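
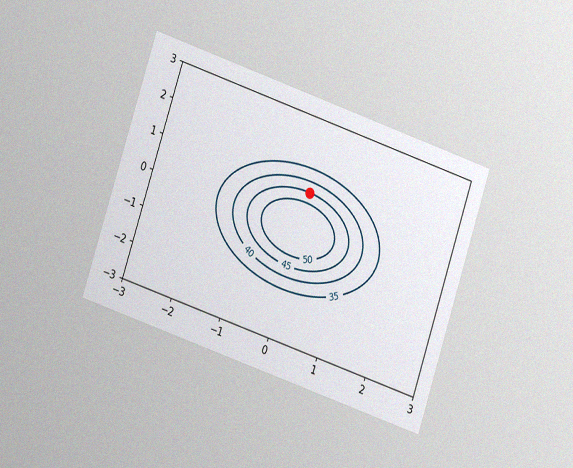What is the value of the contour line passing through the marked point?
45

The chart is tilted about 19° clockwise and viewed at a slight angle, with some photo noise. The marked point sits on the contour labelled 45.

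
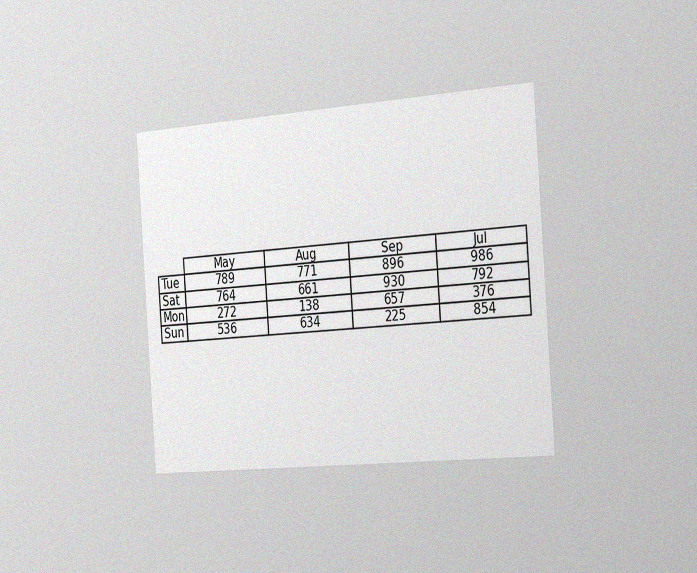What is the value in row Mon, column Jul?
The chart is tilted about 4° counter-clockwise and viewed slightly from the right, with some photo noise. The (Mon, Jul) cell reads 376.

376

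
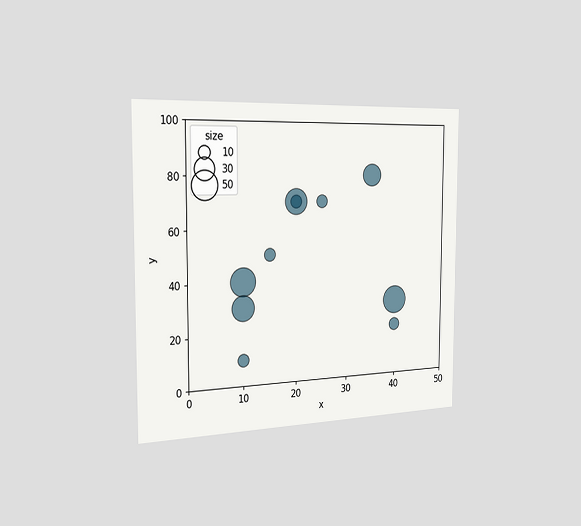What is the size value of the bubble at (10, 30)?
40

The chart is viewed slightly from the left. Matching the bubble at (10, 30) against the size legend gives 40.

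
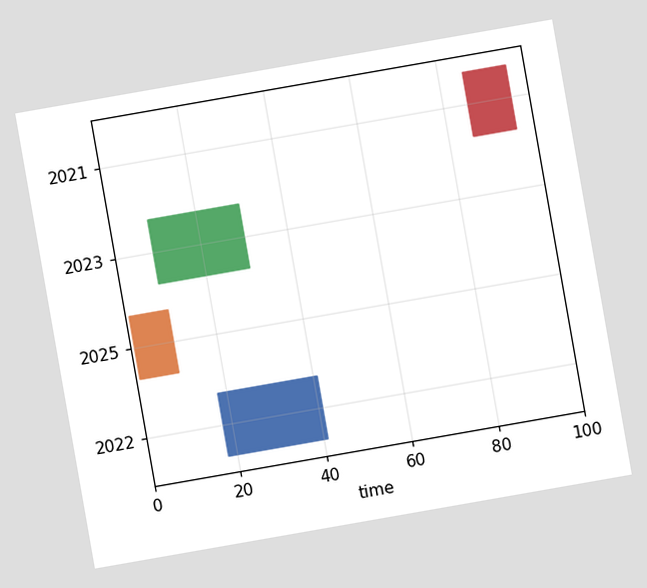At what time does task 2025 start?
The chart is tilted about 10° counter-clockwise. The 2025 bar begins at t=1.

1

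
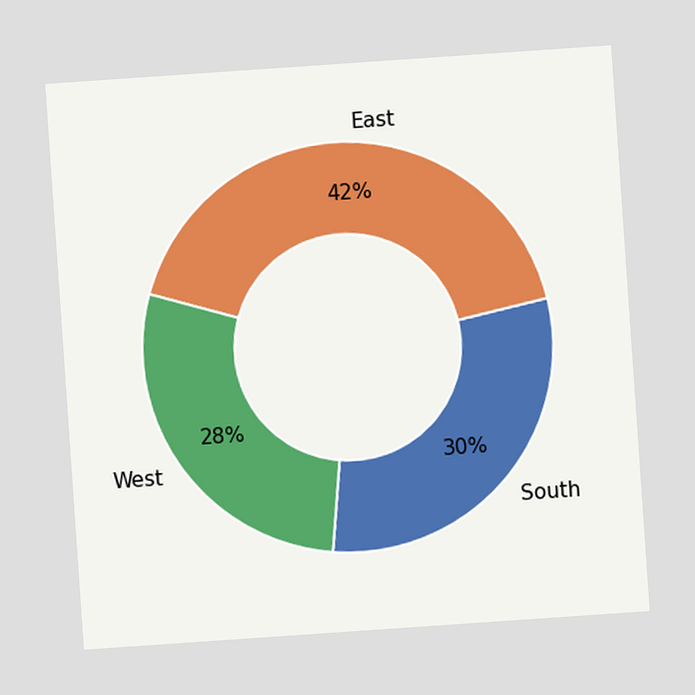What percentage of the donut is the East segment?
42%

The chart is tilted about 4° counter-clockwise. The East segment takes up 42% of the ring.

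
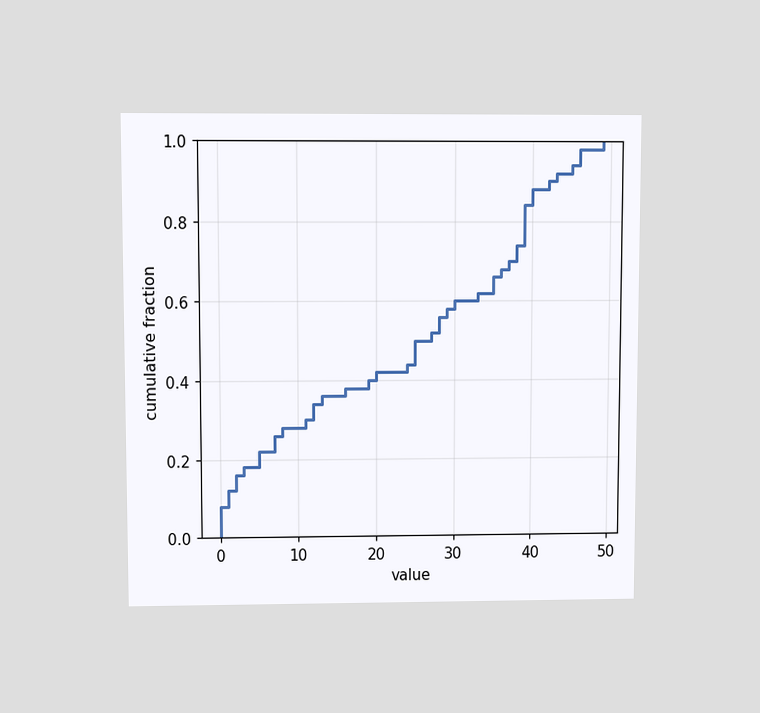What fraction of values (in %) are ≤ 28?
The chart is viewed at a slight angle. At x=28 the ECDF step is at 56%.

56%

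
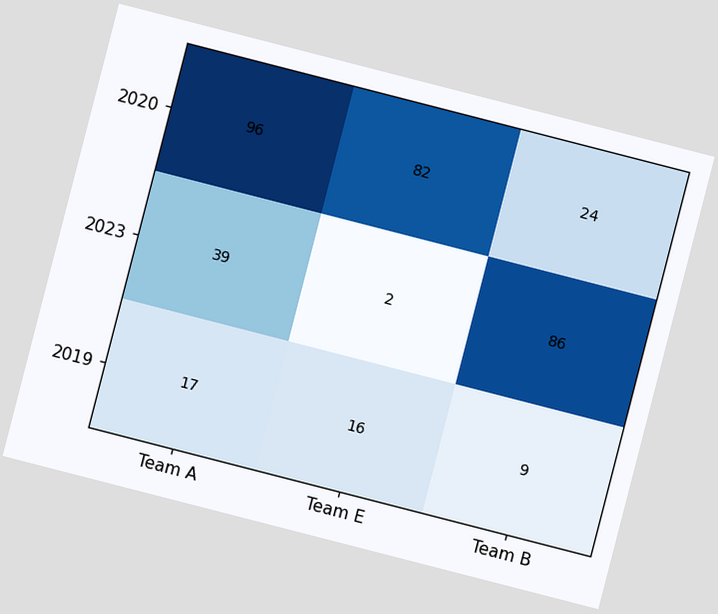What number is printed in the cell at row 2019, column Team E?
16

The chart is tilted about 14° clockwise. The (2019, Team E) cell reads 16.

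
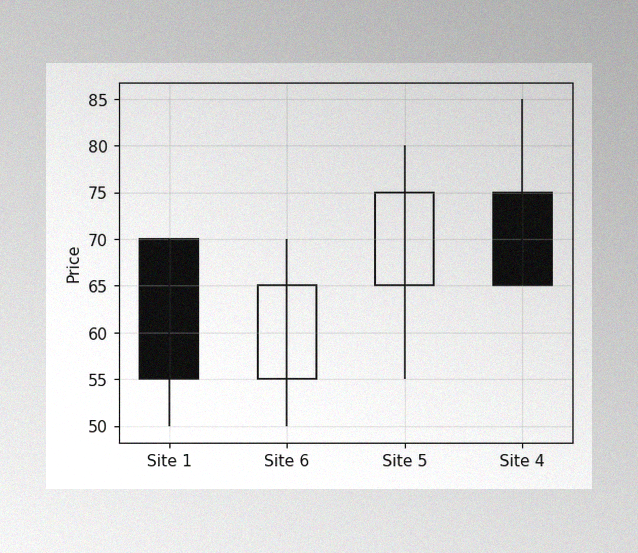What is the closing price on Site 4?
65

The image has some photo noise and uneven lighting. The Site 4 candle closes at 65.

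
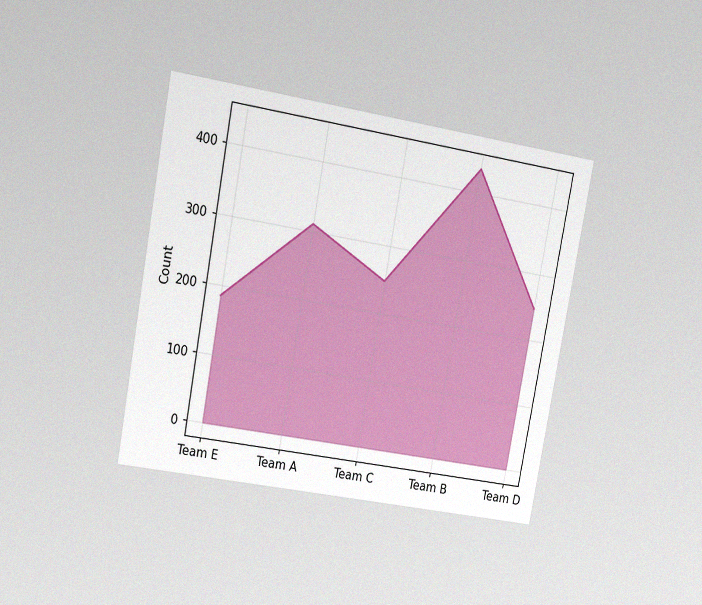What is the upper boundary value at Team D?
The chart is tilted about 11° clockwise and viewed at a slight angle, with some photo noise. At Team D the upper boundary is at 248.

248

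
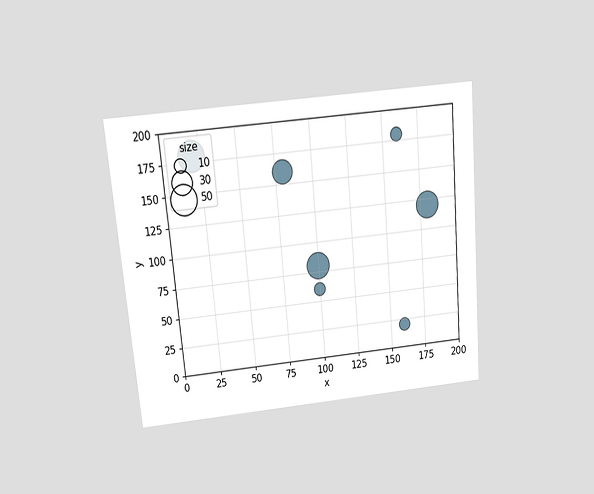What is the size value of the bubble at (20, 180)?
The chart is tilted about 5° counter-clockwise and viewed slightly from above. Matching the bubble at (20, 180) against the size legend gives 50.

50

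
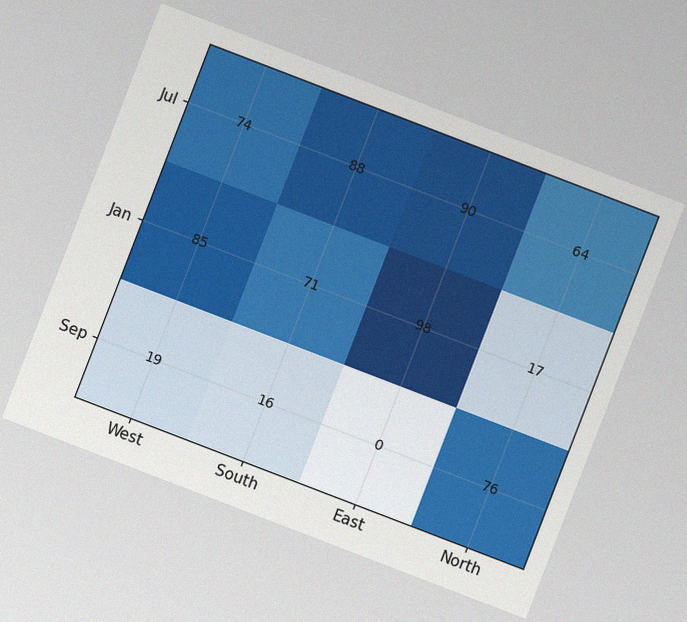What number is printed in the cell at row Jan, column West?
The chart is tilted about 21° clockwise, with some photo noise. The (Jan, West) cell reads 85.

85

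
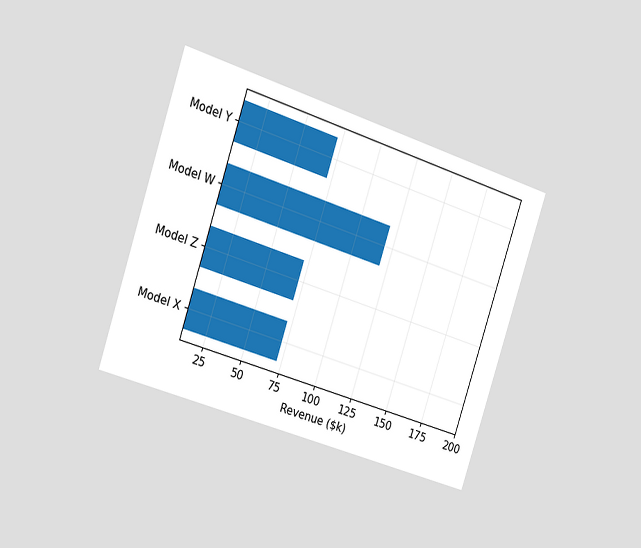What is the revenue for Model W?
The chart is tilted about 18° clockwise and viewed slightly from the left. Reading along the chart's x-axis, the Model W bar reaches $120k.

$120k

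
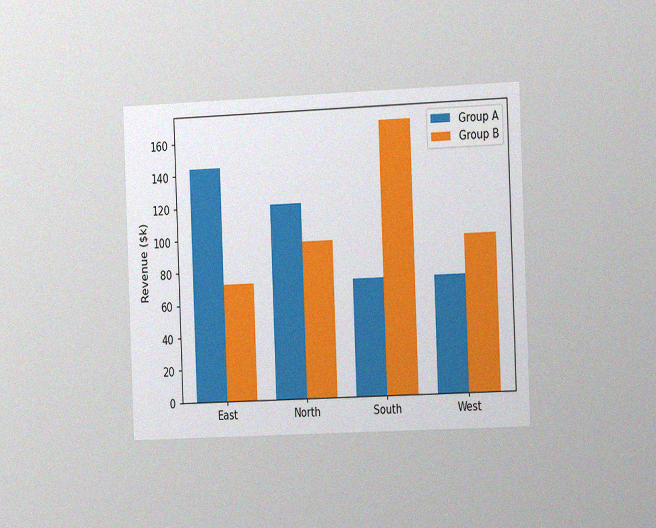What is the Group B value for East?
The chart is tilted about 2° counter-clockwise and viewed slightly from the right, with some photo noise. The Group B bar at East reaches $72k on the y-axis.

$72k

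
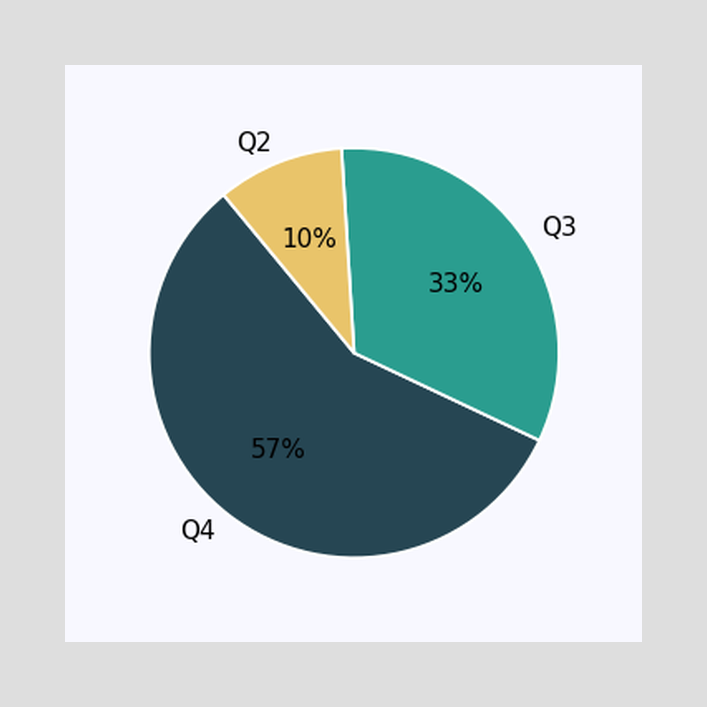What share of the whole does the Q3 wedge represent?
The Q3 slice takes up 33% of the pie.

33%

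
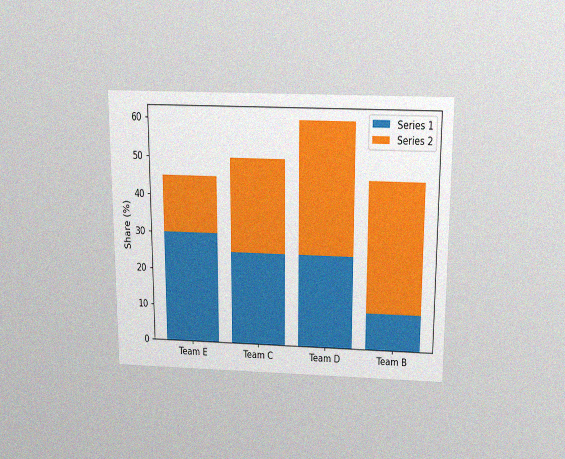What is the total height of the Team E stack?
45%

The chart is viewed slightly from above, with some photo noise. The Team E stack's top reaches 45% on the y-axis.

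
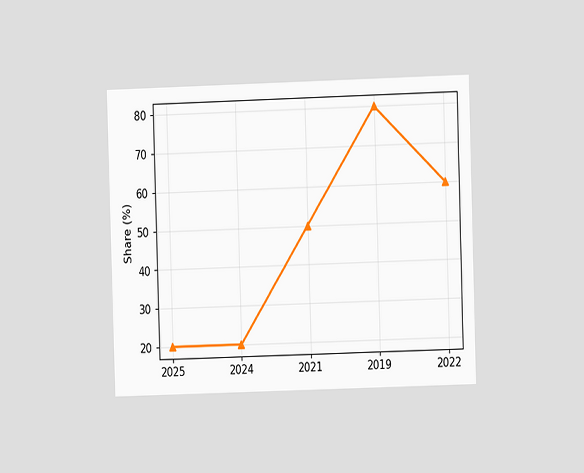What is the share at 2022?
60%

The chart is viewed at a slight angle. At 2022, the line is at 60%.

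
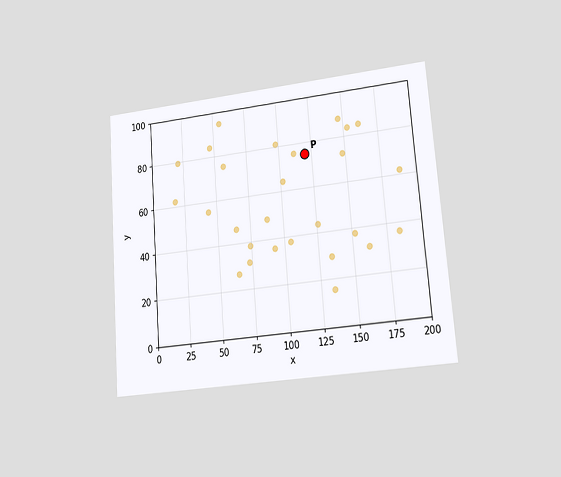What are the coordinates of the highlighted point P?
The chart is tilted about 4° counter-clockwise and viewed at a slight angle. Following the gridlines from P to each axis, P sits at (120, 75).

(120, 75)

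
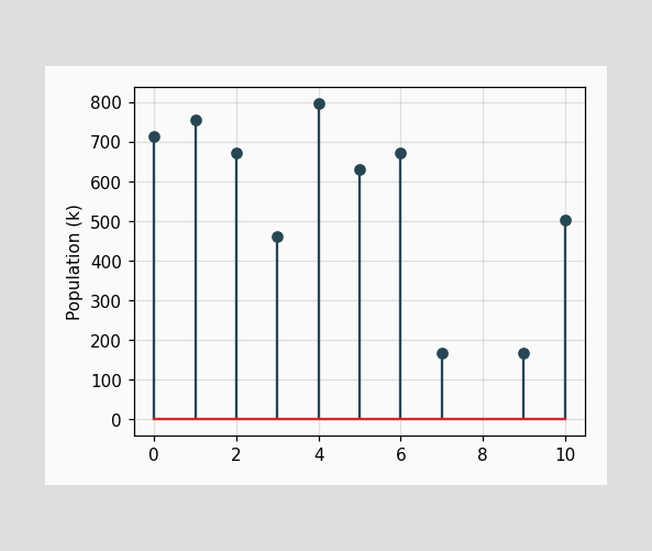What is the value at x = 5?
The stem at x=5 reaches 630k.

630k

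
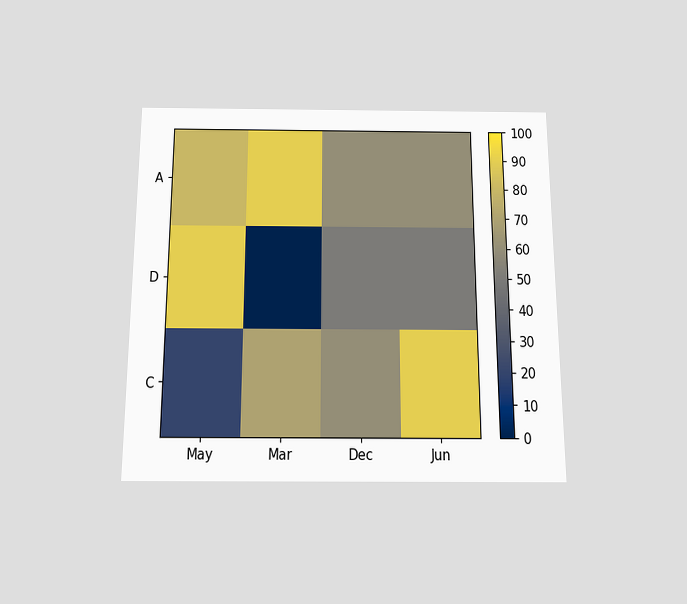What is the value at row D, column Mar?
0

The chart is viewed slightly from below. Matching cell (D, Mar) against the colorbar gives 0.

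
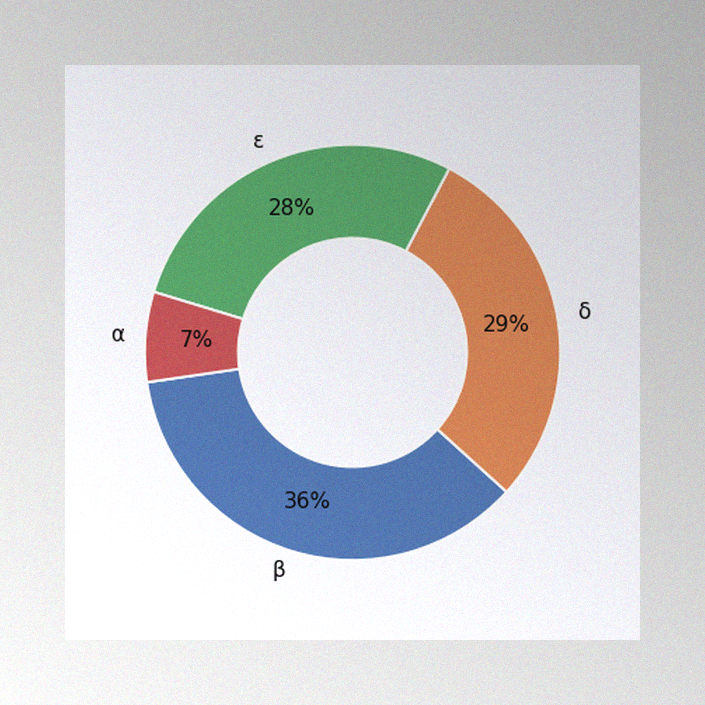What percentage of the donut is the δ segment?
The image has some photo noise and uneven lighting. The δ segment takes up 29% of the ring.

29%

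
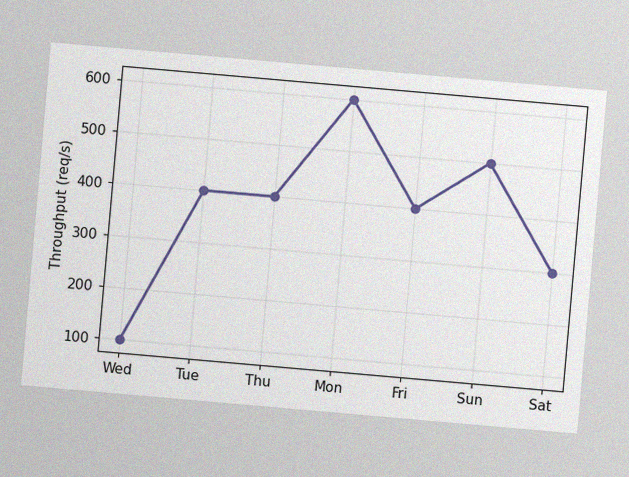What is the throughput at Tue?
400req/s

The chart is tilted about 5° clockwise, with some photo noise. At Tue, the line is at 400req/s.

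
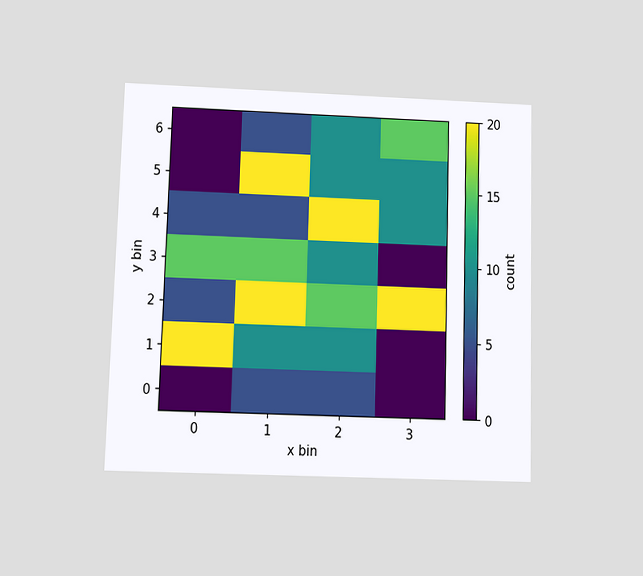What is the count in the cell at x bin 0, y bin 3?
The chart is viewed at a slight angle. Matching the cell (0, 3) against the colorbar gives 15.

15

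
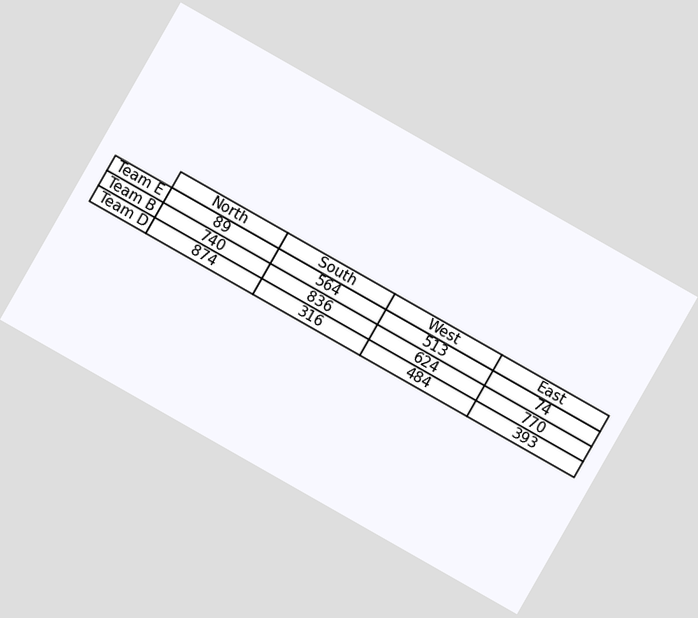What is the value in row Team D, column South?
316

The chart is tilted about 30° clockwise. The (Team D, South) cell reads 316.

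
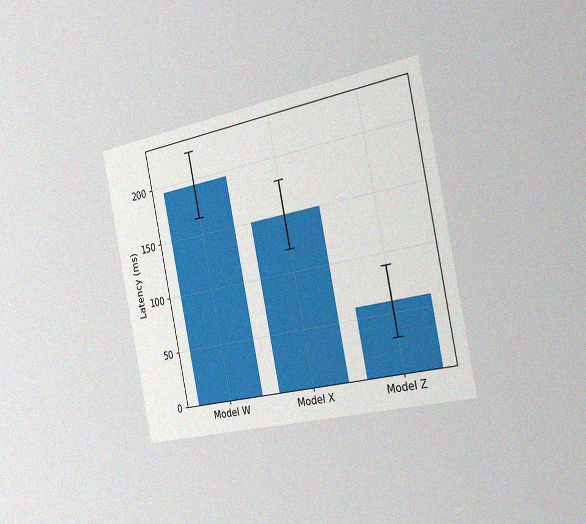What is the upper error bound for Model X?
The chart is tilted about 11° counter-clockwise and viewed slightly from the right, with some photo noise. The Model X bar's upper whisker reaches 180ms.

180ms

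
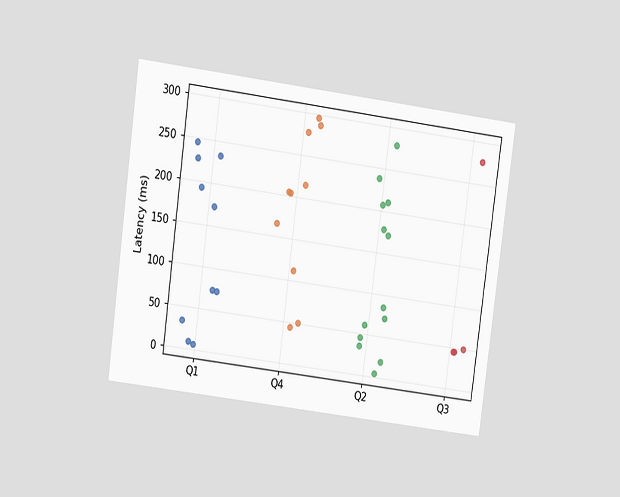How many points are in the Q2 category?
13

The chart is tilted about 8° clockwise and viewed at a slight angle. Counting the markers in the Q2 column gives 13.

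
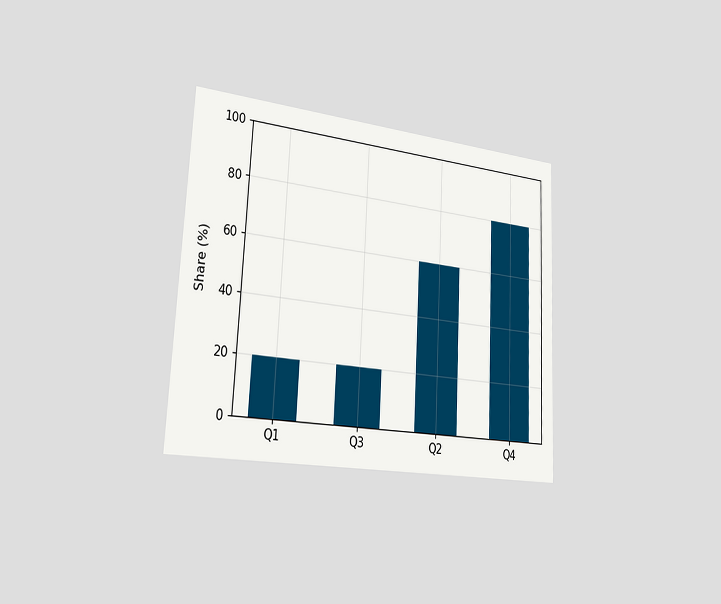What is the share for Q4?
The chart is tilted about 3° clockwise and viewed slightly from the left. Reading along the chart's y-axis, the Q4 bar reaches 80%.

80%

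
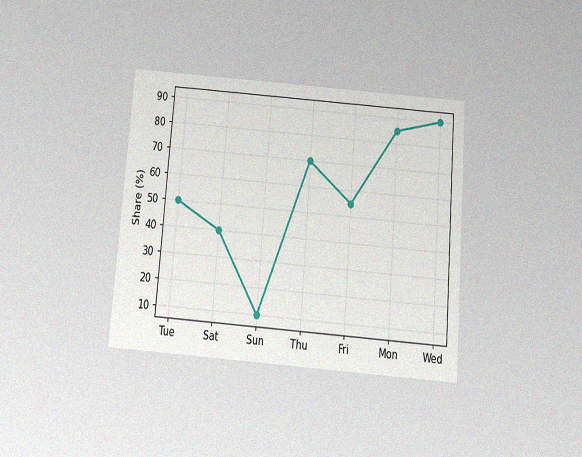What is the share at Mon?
85%

The chart is tilted about 5° clockwise and viewed slightly from below, with some photo noise. At Mon, the line is at 85%.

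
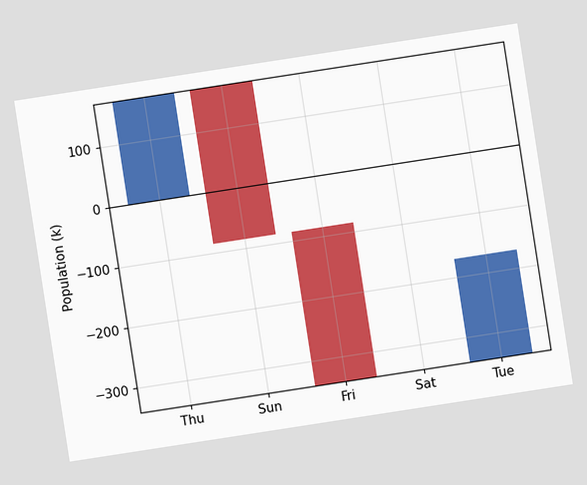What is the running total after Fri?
The chart is tilted about 9° counter-clockwise. After Fri the running total reaches -340k.

-340k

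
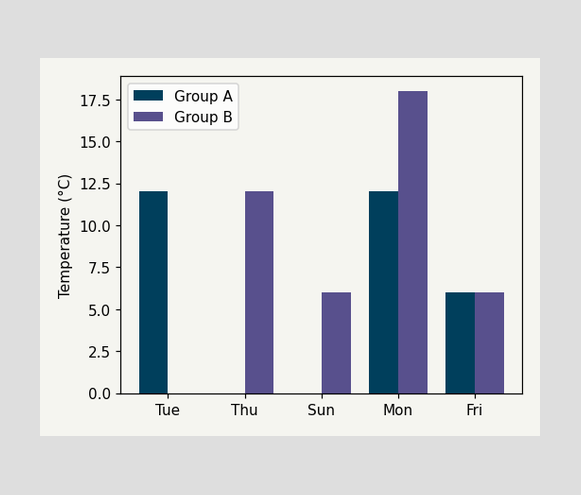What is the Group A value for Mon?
The Group A bar at Mon reaches 12°C on the y-axis.

12°C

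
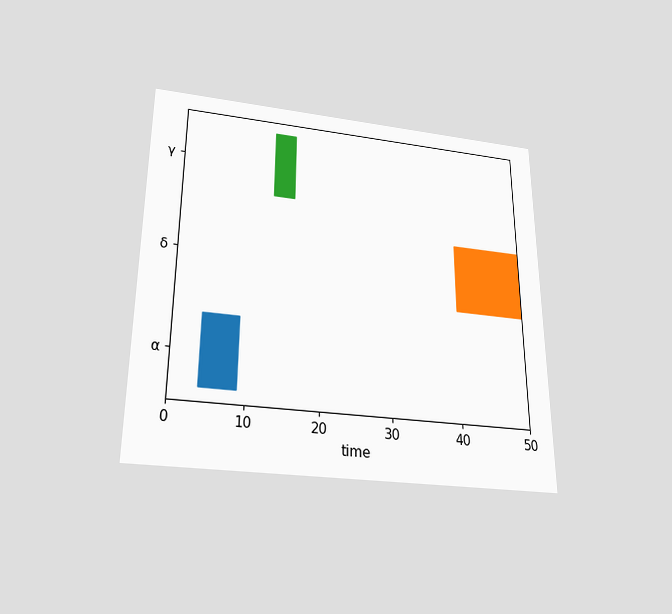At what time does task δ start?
40

The chart is viewed slightly from below. The δ bar begins at t=40.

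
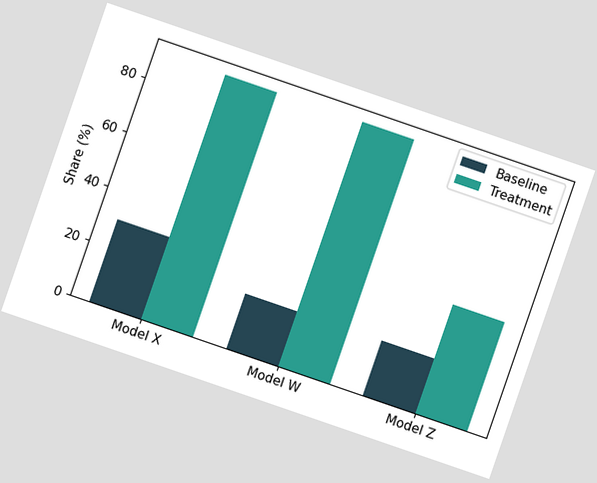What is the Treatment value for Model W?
90%

The chart is tilted about 19° clockwise. The Treatment bar at Model W reaches 90% on the y-axis.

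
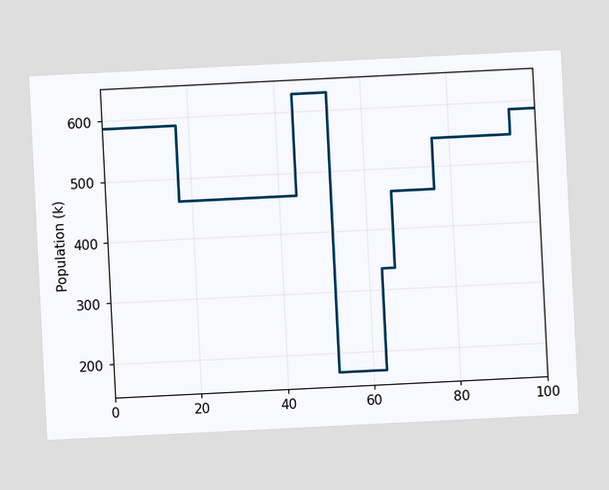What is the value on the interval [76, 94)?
546k

The chart is tilted about 3° counter-clockwise. On [76, 94) the step sits at 546k.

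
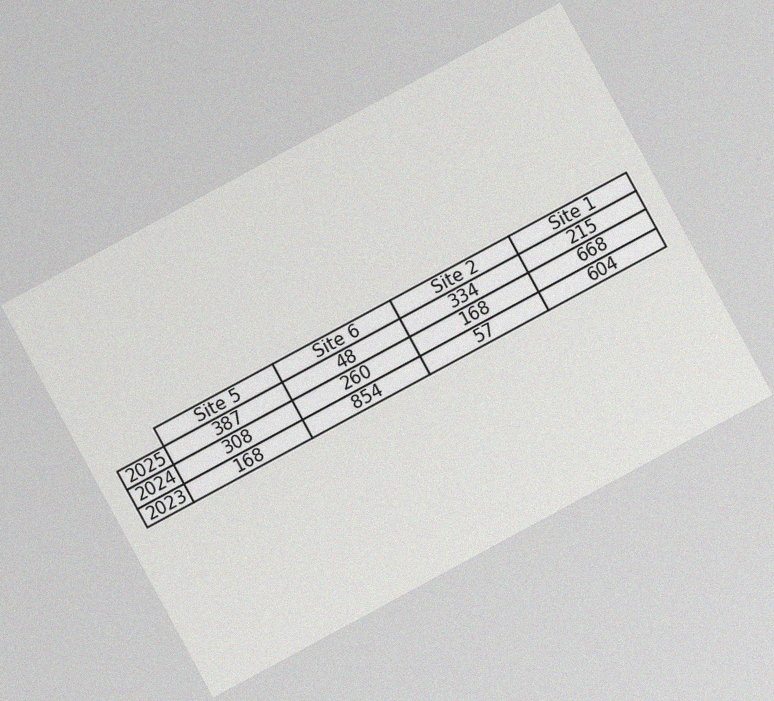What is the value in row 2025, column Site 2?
The chart is tilted about 28° counter-clockwise, with some photo noise. The (2025, Site 2) cell reads 334.

334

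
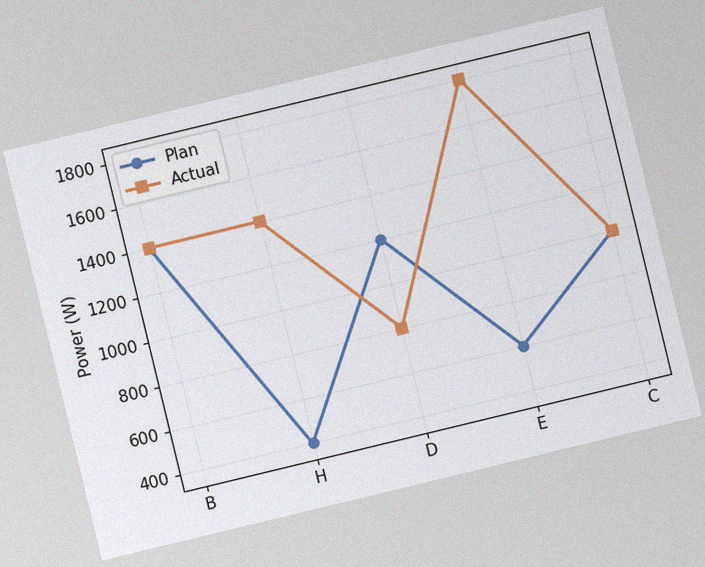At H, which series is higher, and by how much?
The chart is tilted about 14° counter-clockwise, with some photo noise. At H, Actual sits above the other line by 1000W.

Actual, by 1000W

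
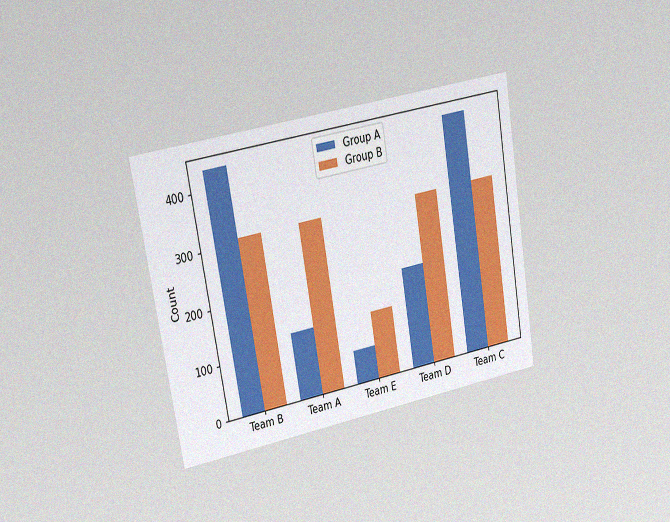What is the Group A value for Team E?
The chart is tilted about 10° counter-clockwise and viewed slightly from the left, with some photo noise. The Group A bar at Team E reaches 62 on the y-axis.

62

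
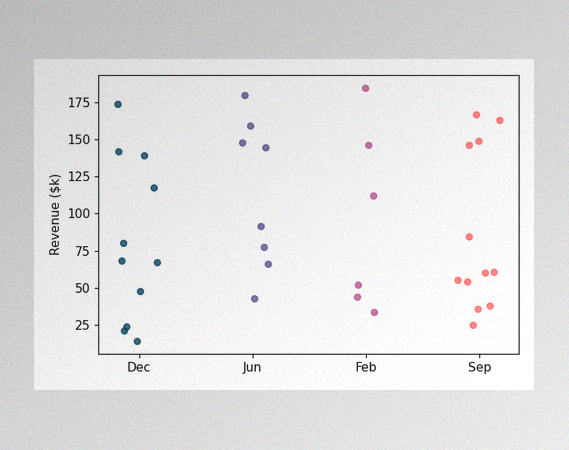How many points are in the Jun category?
8

The image has some photo noise and uneven lighting. Counting the markers in the Jun column gives 8.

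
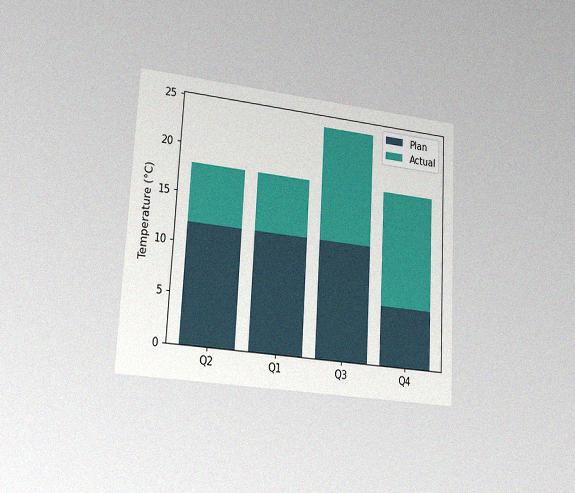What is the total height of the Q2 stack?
The chart is tilted about 3° clockwise and viewed slightly from the left, with some photo noise. The Q2 stack's top reaches 18°C on the y-axis.

18°C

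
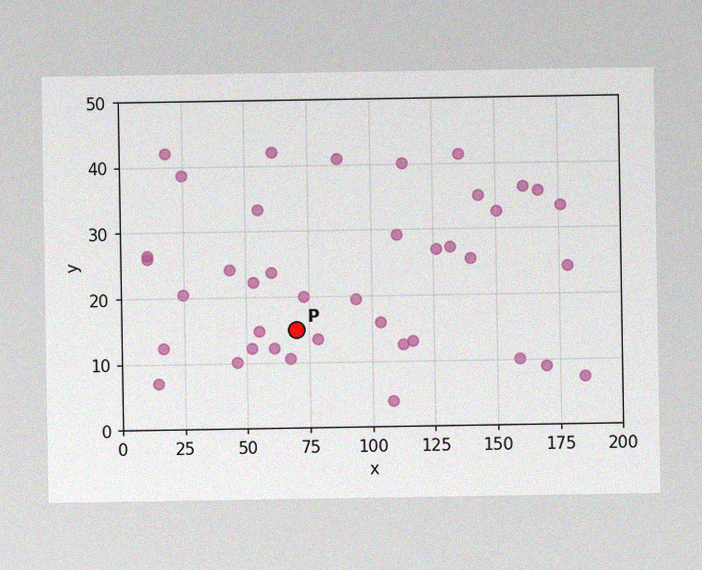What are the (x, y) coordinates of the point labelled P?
The image has some photo noise and uneven lighting. Following the gridlines from P to each axis, P sits at (70, 15).

(70, 15)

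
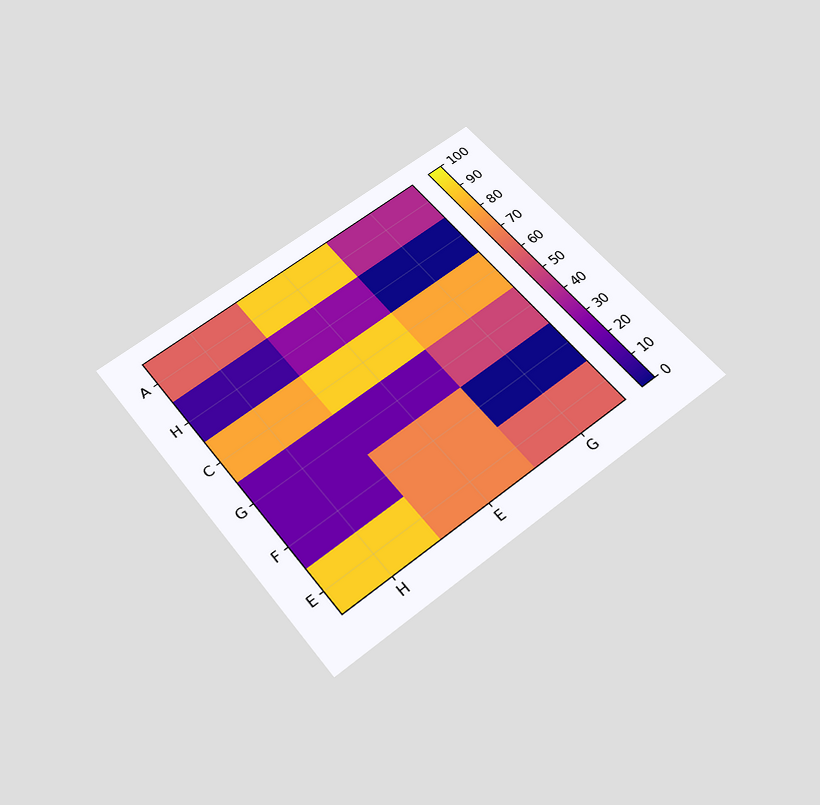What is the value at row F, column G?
0

The chart is tilted about 38° counter-clockwise and viewed slightly from below. Matching cell (F, G) against the colorbar gives 0.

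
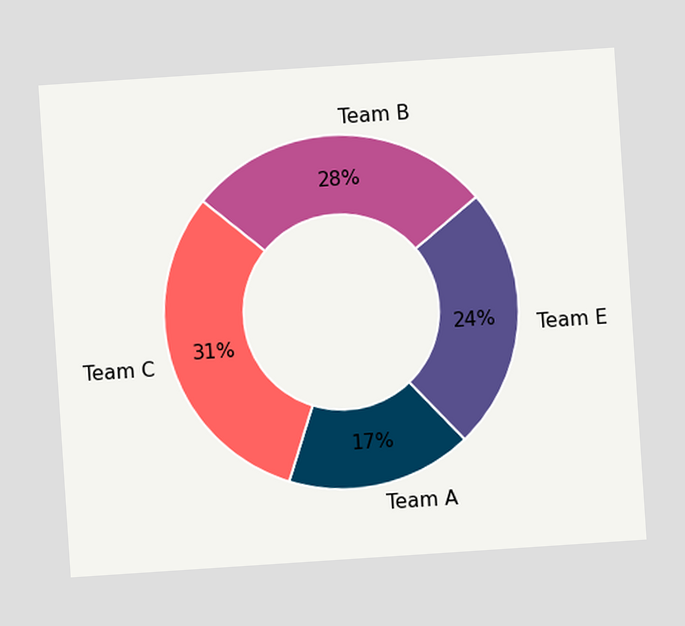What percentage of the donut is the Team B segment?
28%

The chart is tilted about 4° counter-clockwise. The Team B segment takes up 28% of the ring.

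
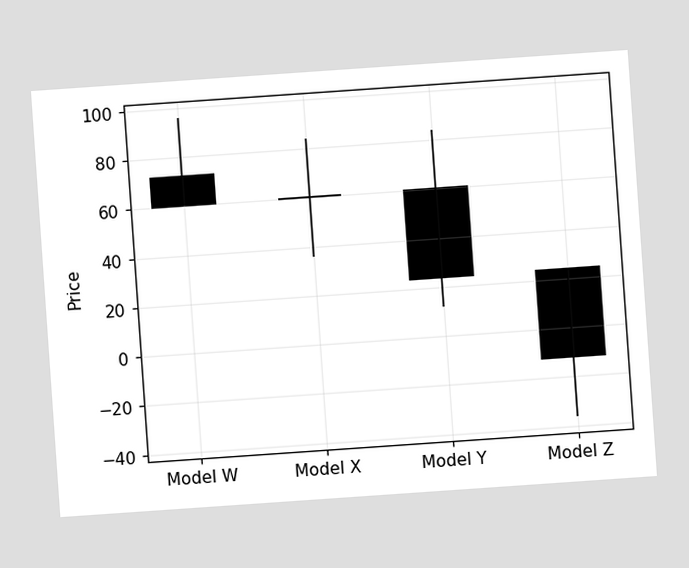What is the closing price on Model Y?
24

The chart is tilted about 4° counter-clockwise. The Model Y candle closes at 24.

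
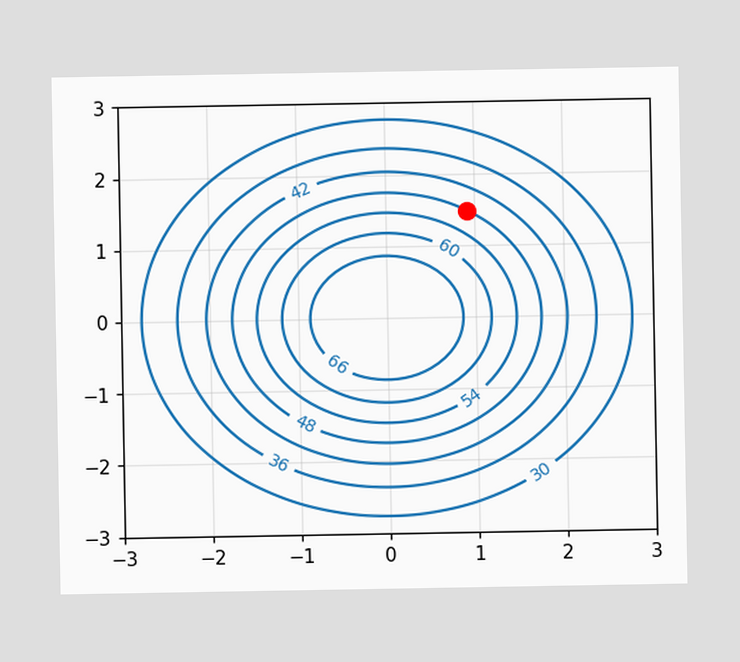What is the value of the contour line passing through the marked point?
48

The marked point sits on the contour labelled 48.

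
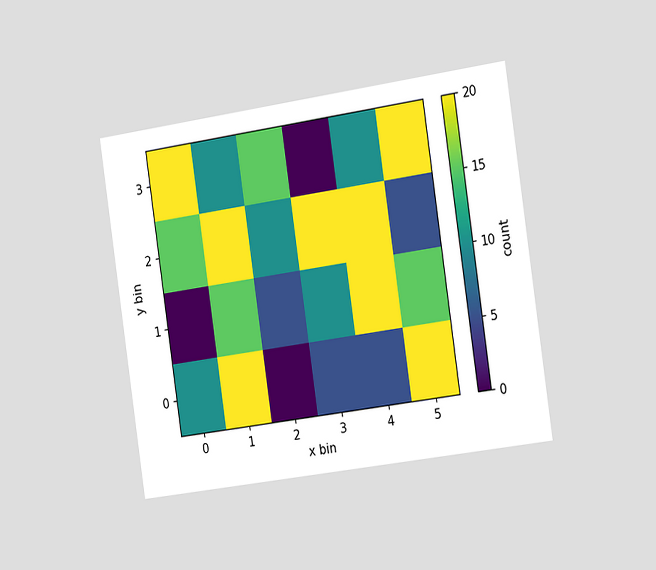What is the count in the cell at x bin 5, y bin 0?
20

The chart is tilted about 8° counter-clockwise and viewed slightly from the right. Matching the cell (5, 0) against the colorbar gives 20.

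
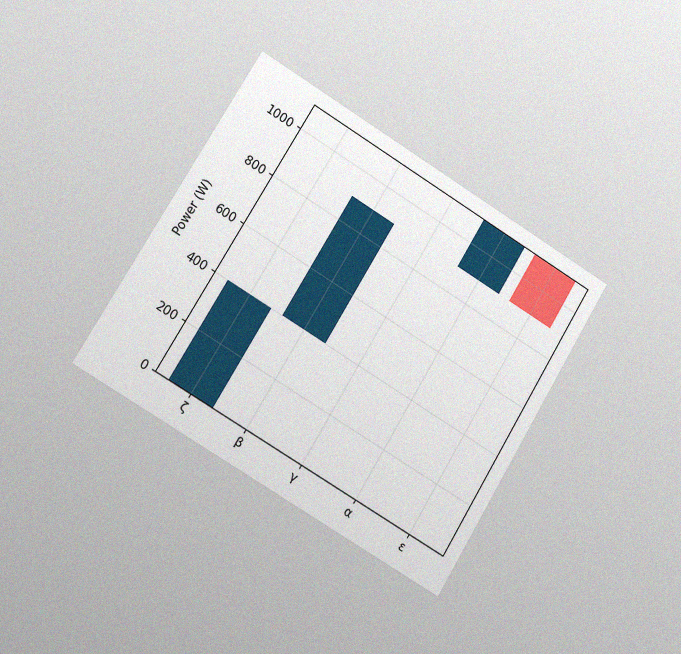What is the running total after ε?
The chart is tilted about 31° clockwise and viewed slightly from the left, with some photo noise. After ε the running total reaches 900W.

900W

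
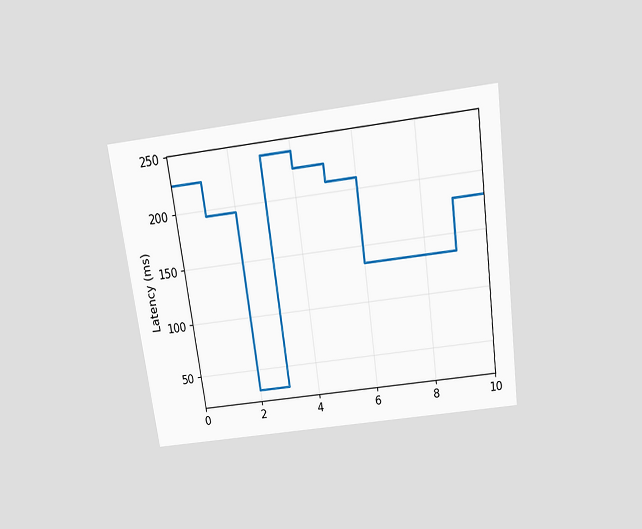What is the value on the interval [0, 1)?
The chart is tilted about 8° counter-clockwise and viewed slightly from above. On [0, 1) the step sits at 225ms.

225ms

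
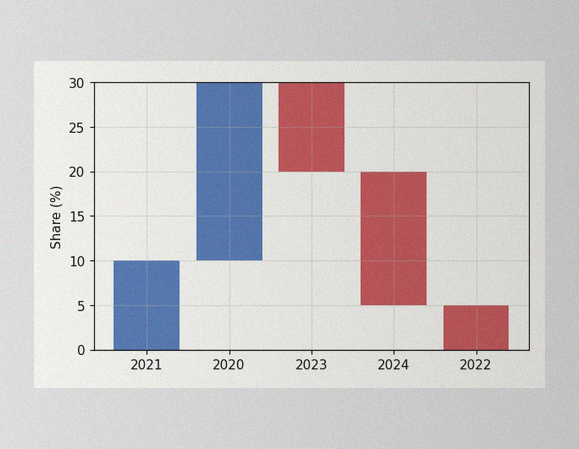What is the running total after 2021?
The image has some photo noise and uneven lighting. After 2021 the running total reaches 10%.

10%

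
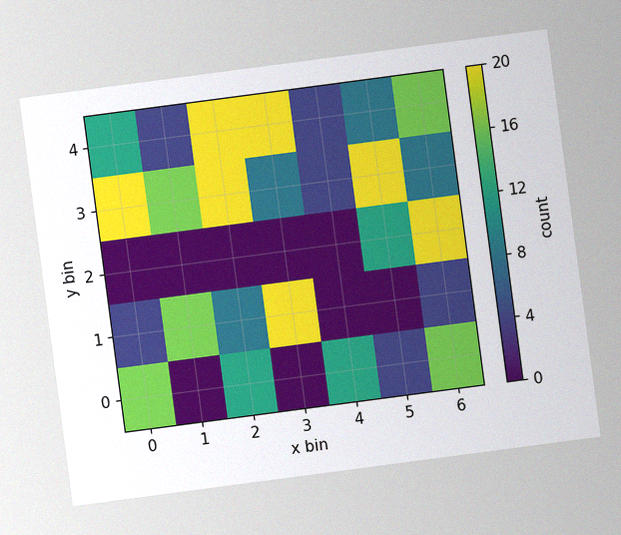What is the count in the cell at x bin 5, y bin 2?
The chart is tilted about 8° counter-clockwise, with some photo noise. Matching the cell (5, 2) against the colorbar gives 12.

12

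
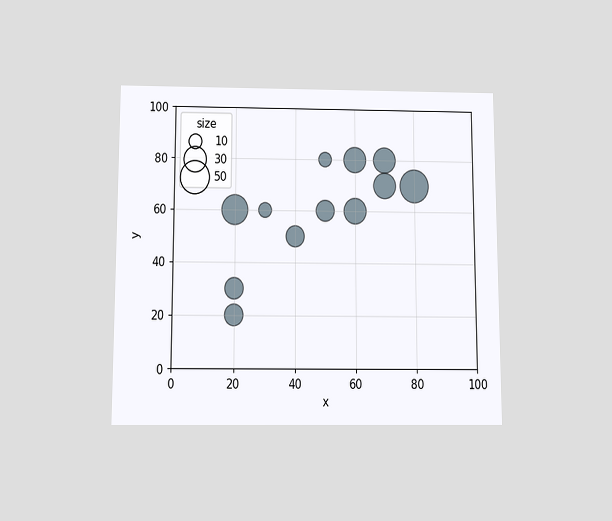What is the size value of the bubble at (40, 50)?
20

The chart is viewed slightly from below. Matching the bubble at (40, 50) against the size legend gives 20.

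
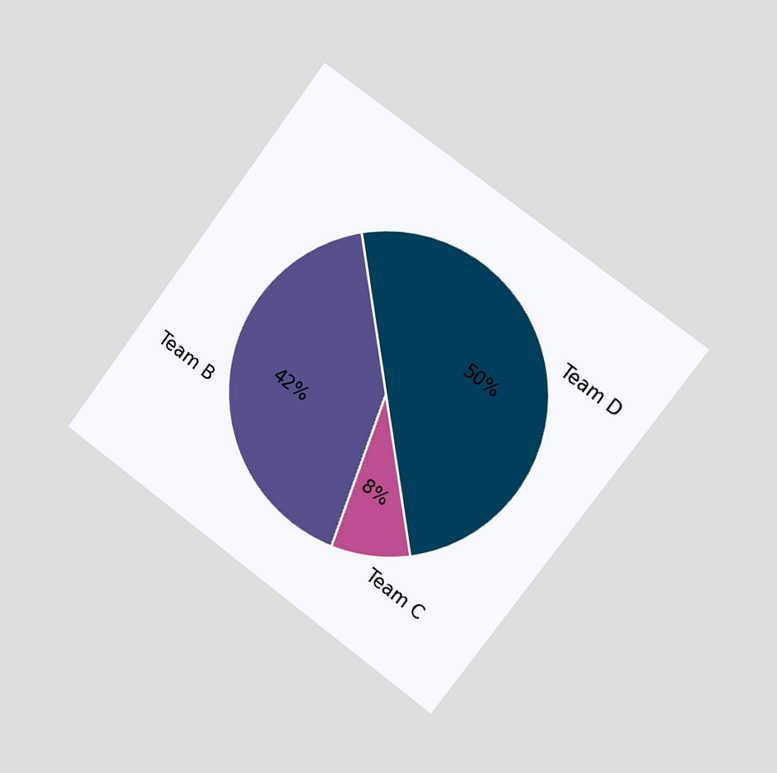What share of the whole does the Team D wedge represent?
The chart is tilted about 37° clockwise and viewed slightly from the right. The Team D slice takes up 50% of the pie.

50%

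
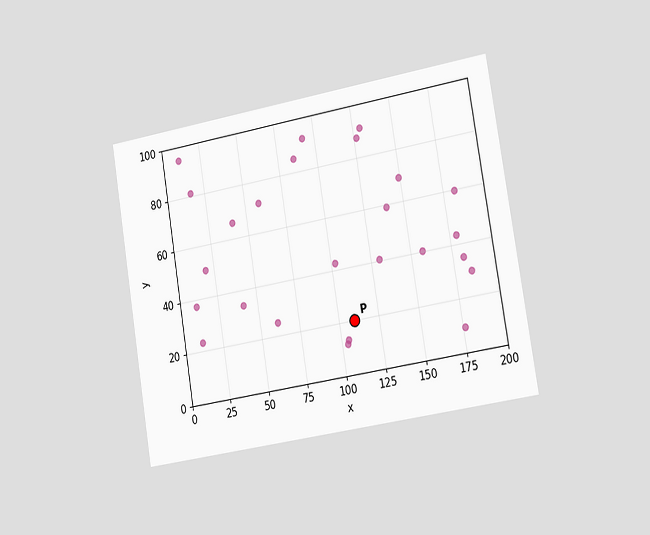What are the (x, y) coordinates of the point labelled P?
The chart is tilted about 9° counter-clockwise and viewed slightly from the right. Following the gridlines from P to each axis, P sits at (110, 20).

(110, 20)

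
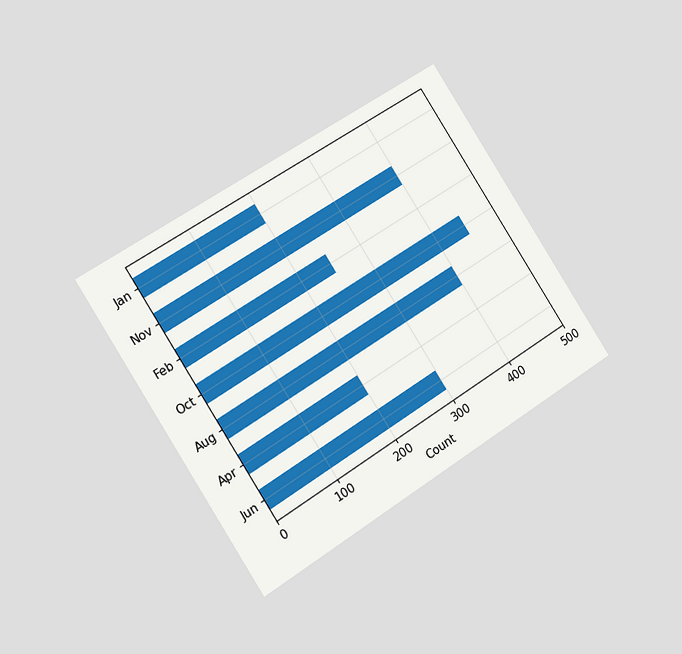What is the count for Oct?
450

The chart is tilted about 33° counter-clockwise and viewed slightly from the left. Reading along the chart's x-axis, the Oct bar reaches 450.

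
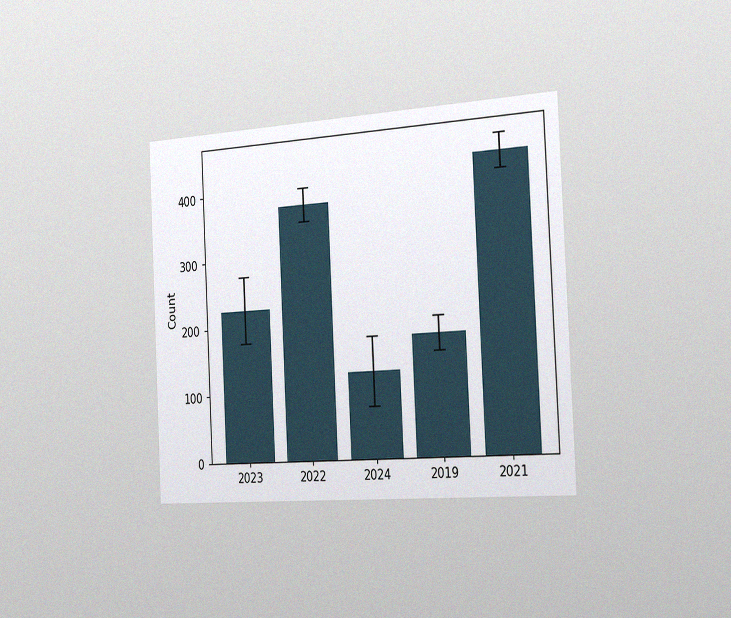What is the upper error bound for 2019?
The chart is tilted about 3° counter-clockwise and viewed slightly from the right, with some photo noise. The 2019 bar's upper whisker reaches 200.

200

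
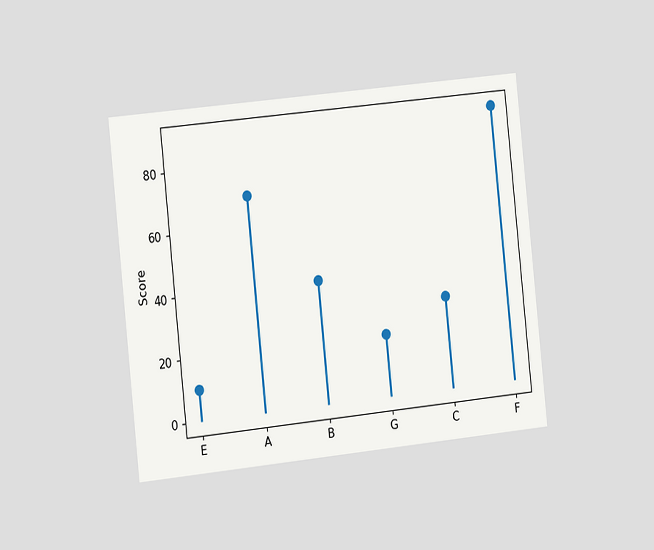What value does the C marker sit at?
The chart is tilted about 6° counter-clockwise and viewed at a slight angle. The C marker sits at 30.

30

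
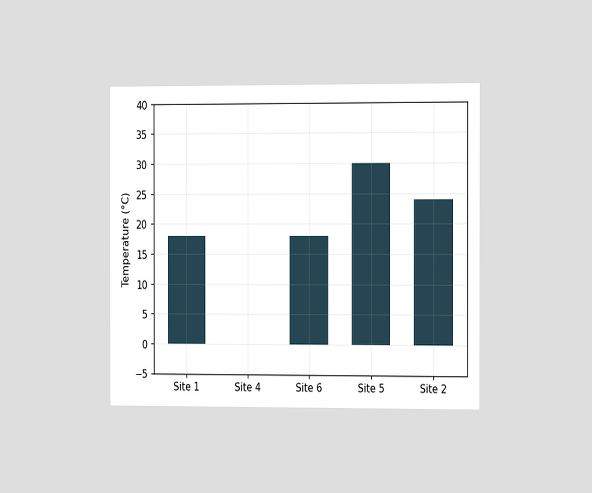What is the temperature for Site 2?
24°C

The chart is viewed slightly from the right. Reading along the chart's y-axis, the Site 2 bar reaches 24°C.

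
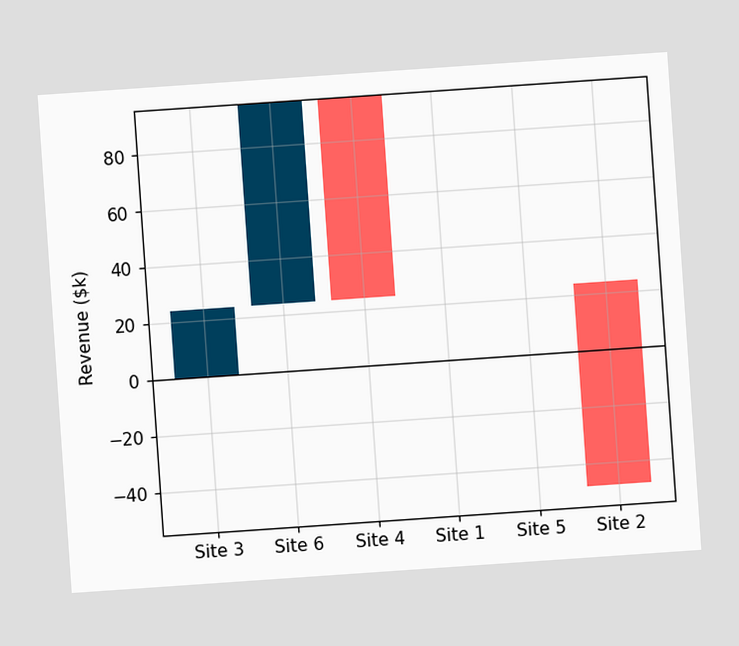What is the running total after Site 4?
The chart is tilted about 4° counter-clockwise. After Site 4 the running total reaches $24k.

$24k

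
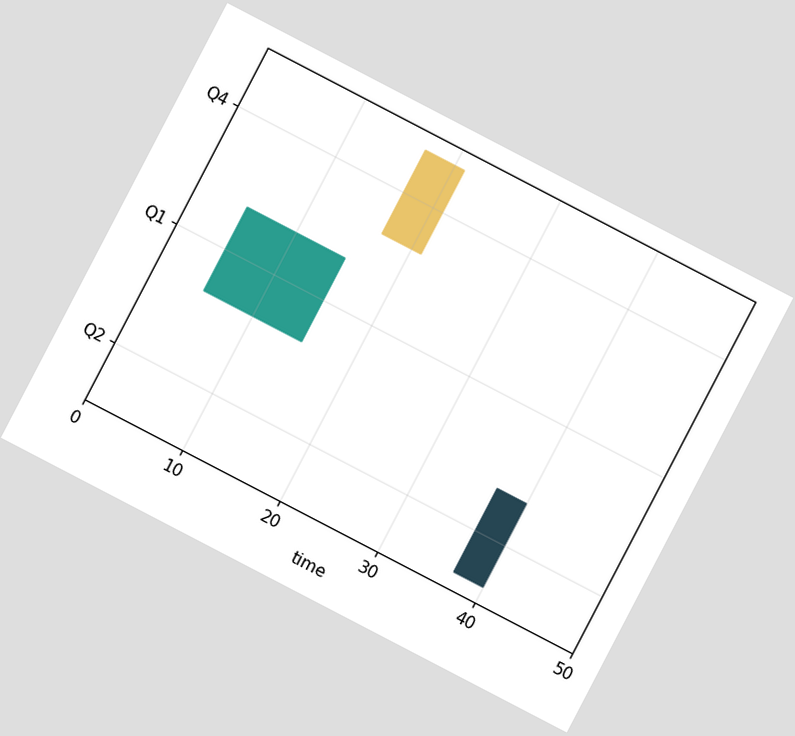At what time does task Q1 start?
5

The chart is tilted about 28° clockwise. The Q1 bar begins at t=5.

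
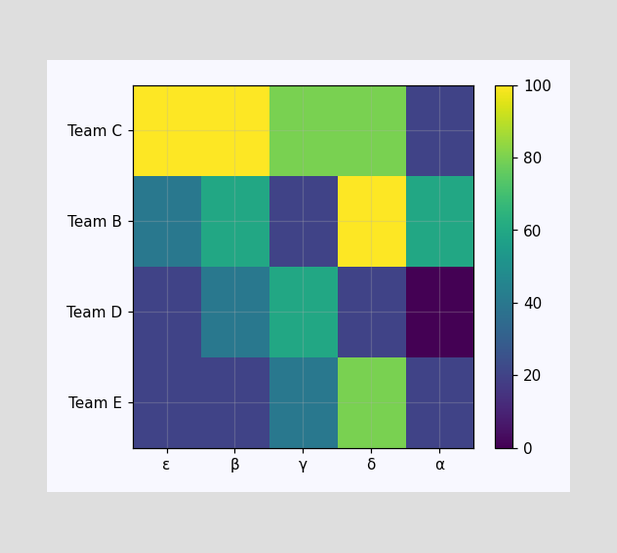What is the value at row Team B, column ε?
Matching cell (Team B, ε) against the colorbar gives 40.

40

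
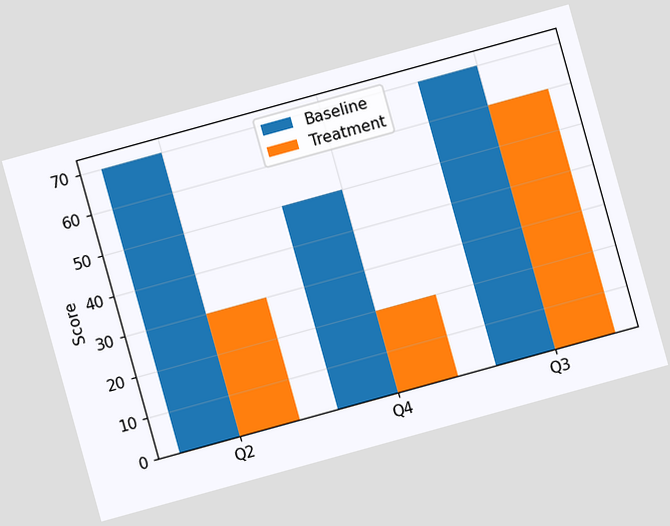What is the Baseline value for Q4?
50

The chart is tilted about 15° counter-clockwise. The Baseline bar at Q4 reaches 50 on the y-axis.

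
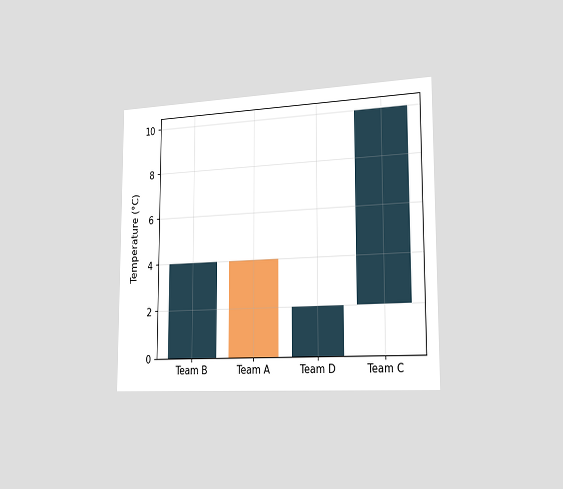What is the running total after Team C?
10°C

The chart is viewed slightly from the right. After Team C the running total reaches 10°C.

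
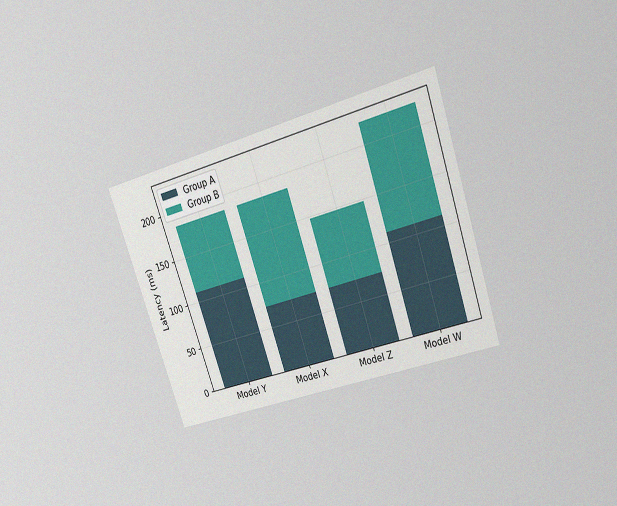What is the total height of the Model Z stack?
The chart is tilted about 19° counter-clockwise and viewed slightly from above, with some photo noise. The Model Z stack's top reaches 148ms on the y-axis.

148ms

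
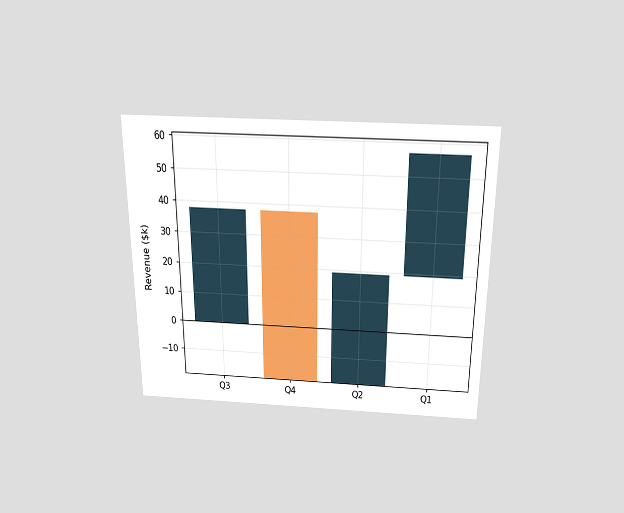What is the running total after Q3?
$38k

The chart is viewed slightly from above. After Q3 the running total reaches $38k.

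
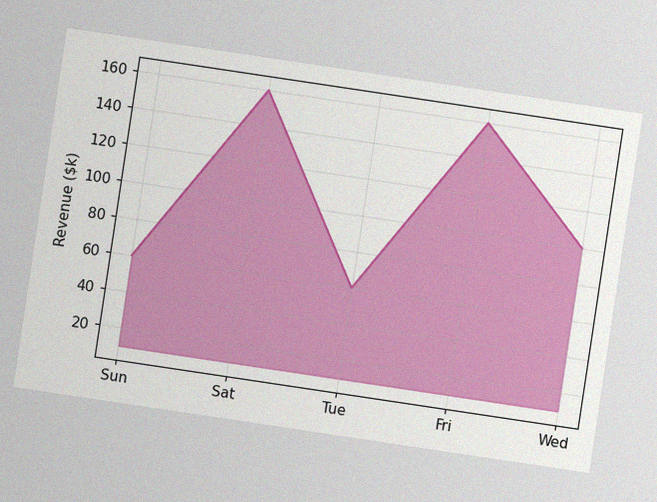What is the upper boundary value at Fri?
The chart is tilted about 9° clockwise, with some photo noise. At Fri the upper boundary is at $160k.

$160k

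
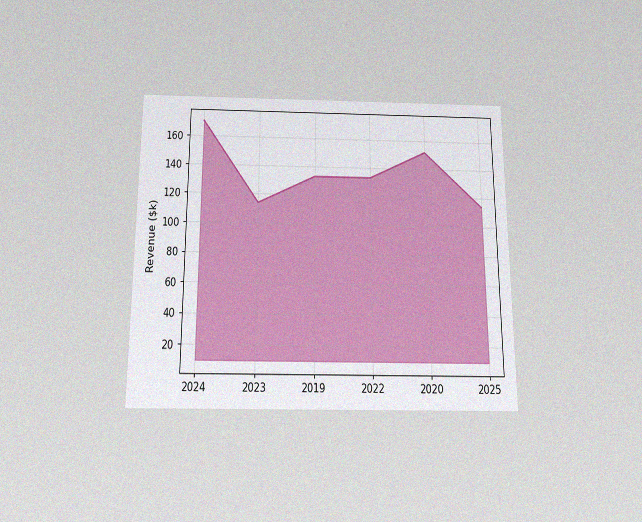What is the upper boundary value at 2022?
$133k

The chart is viewed slightly from below, with some photo noise. At 2022 the upper boundary is at $133k.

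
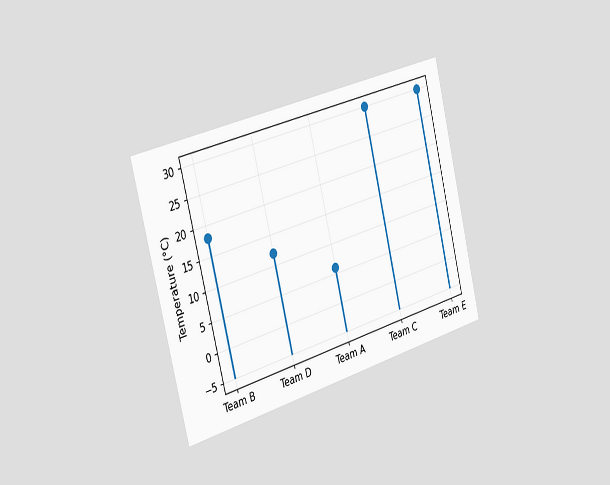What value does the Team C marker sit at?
30°C

The chart is tilted about 14° counter-clockwise and viewed slightly from the left. The Team C marker sits at 30°C.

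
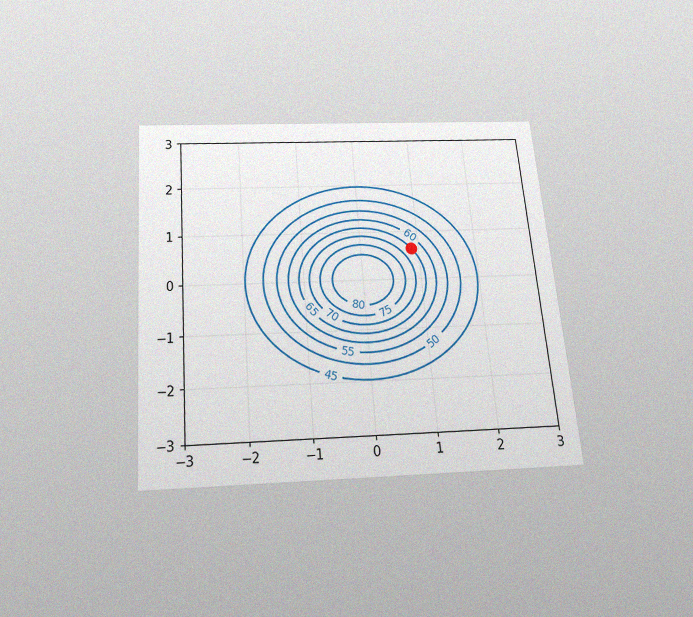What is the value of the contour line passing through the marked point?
The chart is tilted about 5° counter-clockwise and viewed slightly from below, with some photo noise. The marked point sits on the contour labelled 65.

65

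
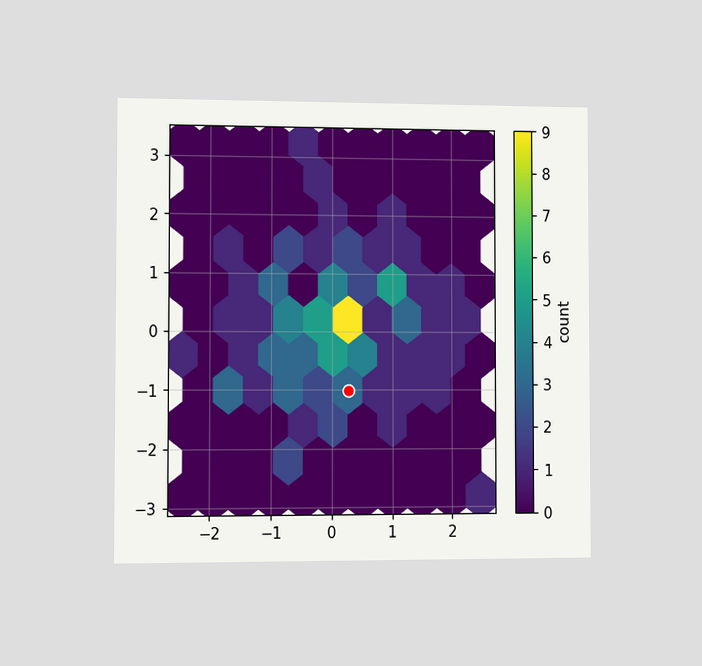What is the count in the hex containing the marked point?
3

The chart is viewed slightly from the left. The marked hex reads 3 on the colorbar.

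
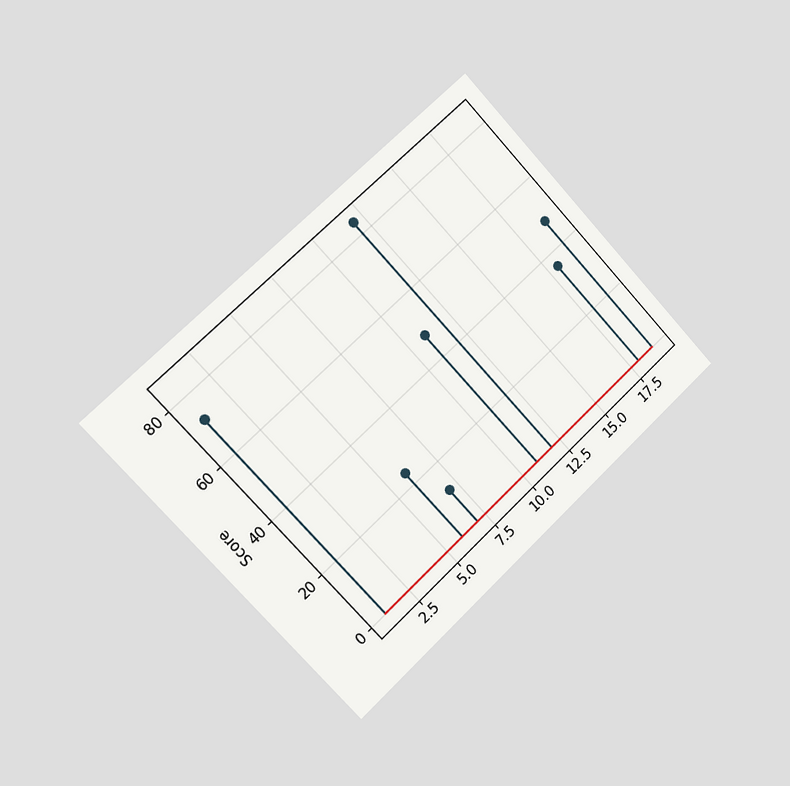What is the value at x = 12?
84

The chart is tilted about 43° counter-clockwise and viewed slightly from the left. The stem at x=12 reaches 84.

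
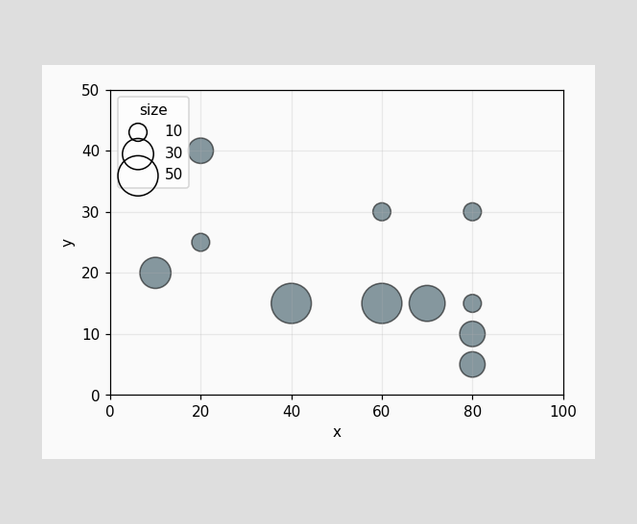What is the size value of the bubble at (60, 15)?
50

Matching the bubble at (60, 15) against the size legend gives 50.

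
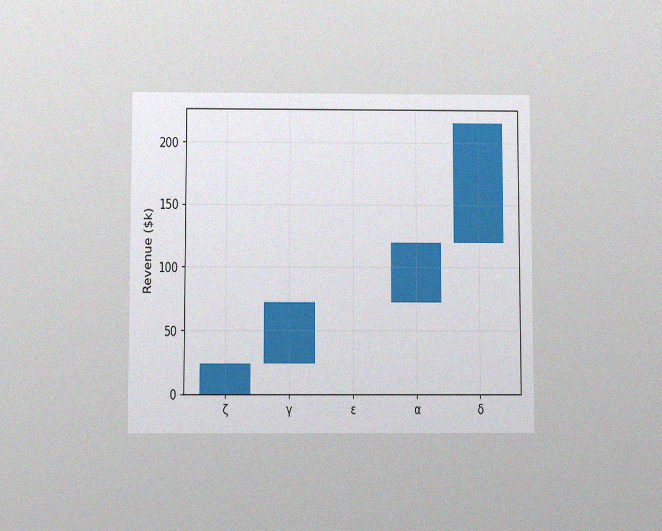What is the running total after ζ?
The chart is viewed slightly from below, with some photo noise. After ζ the running total reaches $24k.

$24k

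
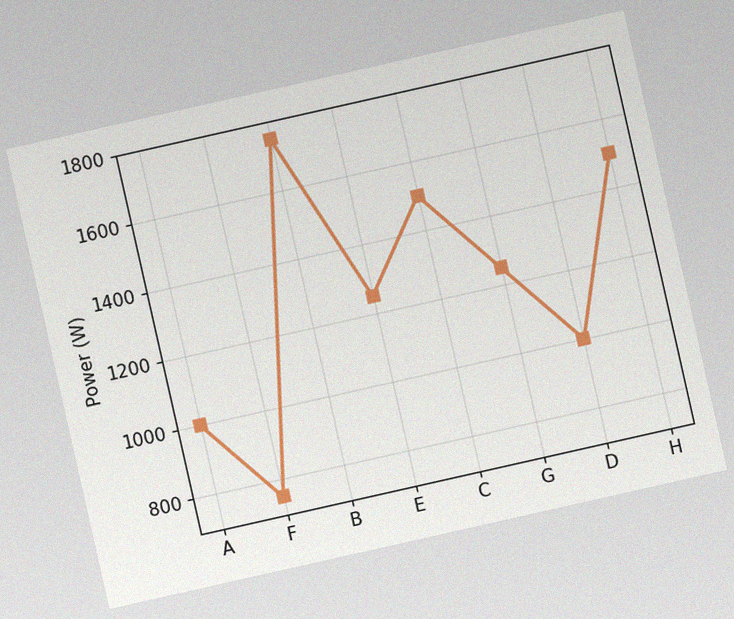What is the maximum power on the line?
The chart is tilted about 13° counter-clockwise, with some photo noise. The highest point is at B, and reading across to the y-axis gives 1750W.

1750W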